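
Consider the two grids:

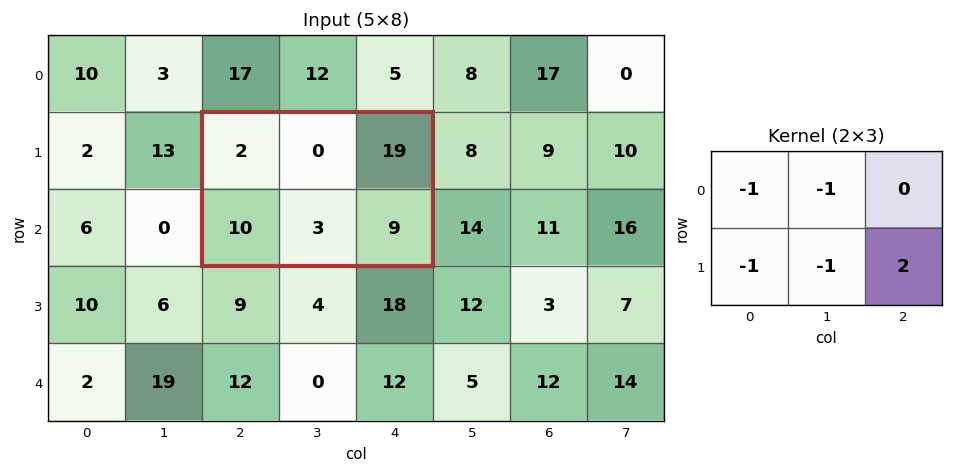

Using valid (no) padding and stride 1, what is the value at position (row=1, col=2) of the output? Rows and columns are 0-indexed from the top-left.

3

The receptive field on the input at this output position is [2 0 19 / 10 3 9]. Elementwise product with the kernel and sum: 2·-1 + 0·-1 + 10·-1 + 3·-1 + 9·2.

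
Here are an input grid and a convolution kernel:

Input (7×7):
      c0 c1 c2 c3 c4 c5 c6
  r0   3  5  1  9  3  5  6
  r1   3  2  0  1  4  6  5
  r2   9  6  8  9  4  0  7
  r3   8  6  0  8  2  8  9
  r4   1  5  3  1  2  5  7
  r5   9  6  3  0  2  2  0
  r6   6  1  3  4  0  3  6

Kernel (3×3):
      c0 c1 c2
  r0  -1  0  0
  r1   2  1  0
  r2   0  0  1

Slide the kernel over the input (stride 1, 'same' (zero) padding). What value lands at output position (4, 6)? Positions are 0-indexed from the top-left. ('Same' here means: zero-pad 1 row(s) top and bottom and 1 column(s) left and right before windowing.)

9

The receptive field on the zero-padded input at this output position is [8 9 0 / 5 7 0 / 2 0 0]. Elementwise product with the kernel and sum: 8·-1 + 5·2 + 7·1 + 0·1.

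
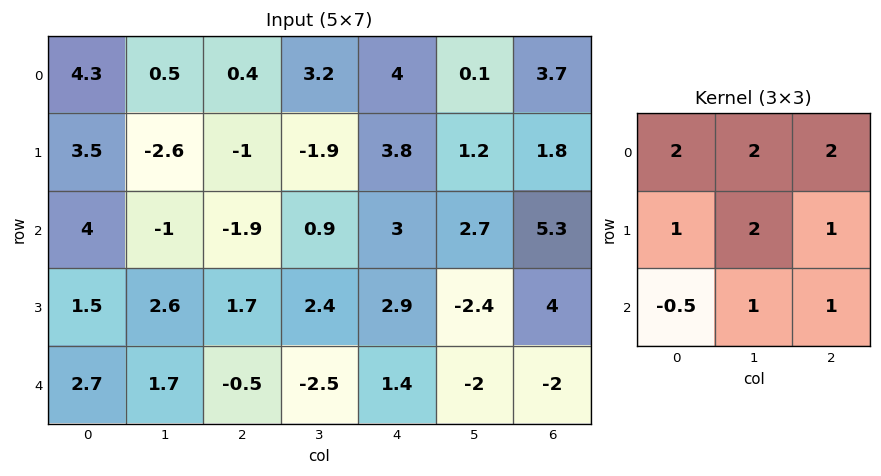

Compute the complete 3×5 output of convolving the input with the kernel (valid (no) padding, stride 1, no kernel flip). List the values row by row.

2.8 1.2 19.05 26.75 30.1
3.45 -12.1 9.15 15.1 27.45
10.45 0.55 12.55 19.65 19.4

Output[0,0]: The receptive field on the input at this output position is [4.3 0.5 0.4 / 3.5 -2.6 -1 / 4 -1 -1.9]. Elementwise product with the kernel and sum: 4.3·2 + 0.5·2 + 0.4·2 + 3.5·1 + -2.6·2 + -1·1 + 4·-0.5 + -1·1 + -1.9·1.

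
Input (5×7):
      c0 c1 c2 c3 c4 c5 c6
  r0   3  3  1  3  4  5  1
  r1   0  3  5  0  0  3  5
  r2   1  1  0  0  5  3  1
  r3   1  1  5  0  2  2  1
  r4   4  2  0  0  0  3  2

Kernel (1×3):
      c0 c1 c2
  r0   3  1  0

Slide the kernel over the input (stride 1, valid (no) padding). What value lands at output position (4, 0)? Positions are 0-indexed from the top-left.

The receptive field on the input at this output position is [4 2 0]. Elementwise product with the kernel and sum: 4·3 + 2·1.

14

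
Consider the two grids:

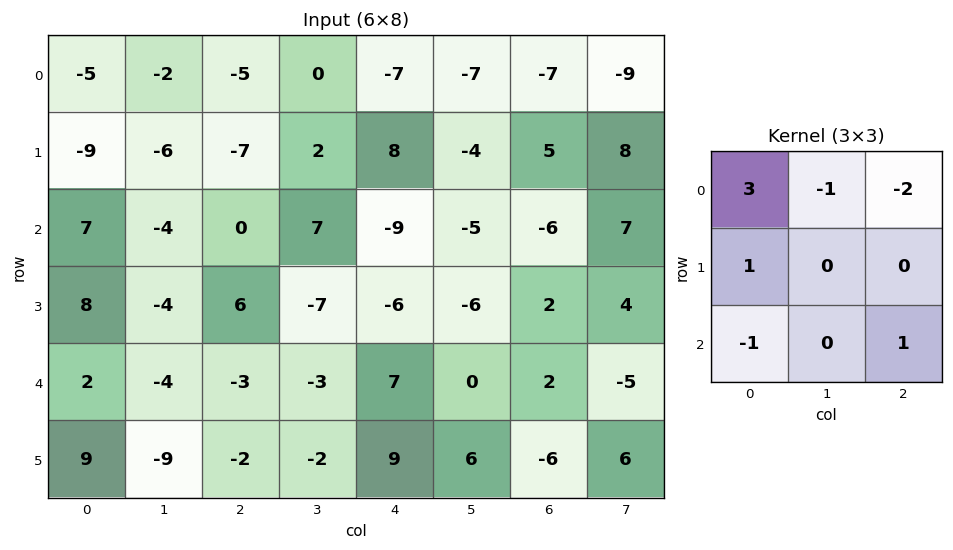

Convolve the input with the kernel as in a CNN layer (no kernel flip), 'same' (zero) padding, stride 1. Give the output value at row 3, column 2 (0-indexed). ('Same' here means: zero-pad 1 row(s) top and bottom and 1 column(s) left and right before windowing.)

The receptive field on the zero-padded input at this output position is [-4 0 7 / -4 6 -7 / -4 -3 -3]. Elementwise product with the kernel and sum: -4·3 + 0·-1 + 7·-2 + -4·1 + -4·-1 + -3·1.

-29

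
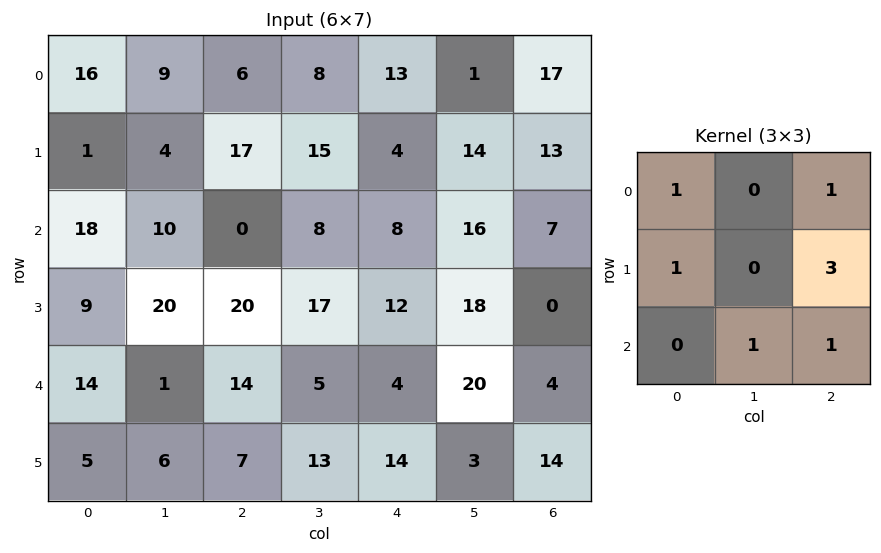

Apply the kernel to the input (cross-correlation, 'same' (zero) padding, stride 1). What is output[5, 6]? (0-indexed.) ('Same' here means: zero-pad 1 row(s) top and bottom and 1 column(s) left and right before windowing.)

The receptive field on the zero-padded input at this output position is [20 4 0 / 3 14 0 / 0 0 0]. Elementwise product with the kernel and sum: 20·1 + 0·1 + 3·1 + 0·3 + 0·1 + 0·1.

23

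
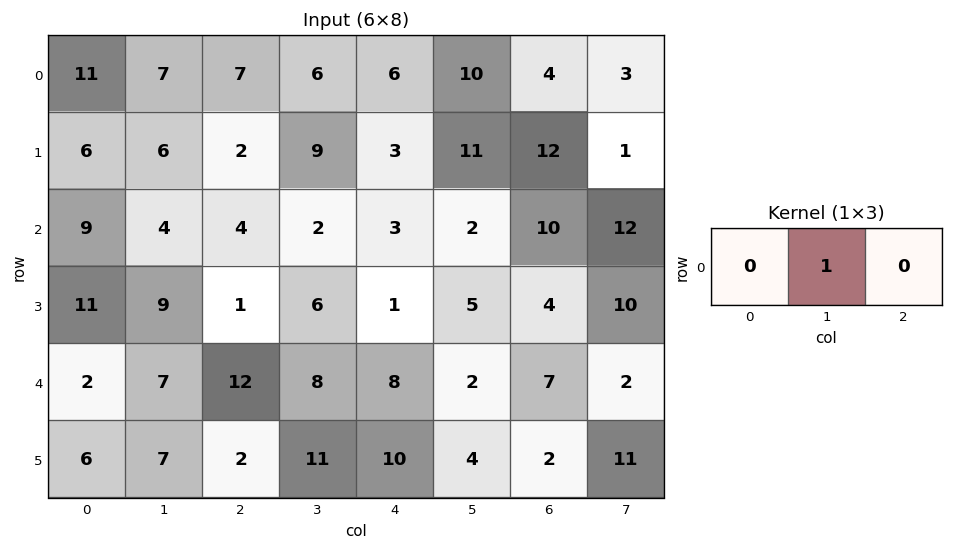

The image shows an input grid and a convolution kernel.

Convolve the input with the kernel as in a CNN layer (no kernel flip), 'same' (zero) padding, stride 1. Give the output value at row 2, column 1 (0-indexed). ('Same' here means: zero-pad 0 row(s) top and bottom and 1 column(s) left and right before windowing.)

4

The receptive field on the zero-padded input at this output position is [9 4 4]. Elementwise product with the kernel and sum: 4·1.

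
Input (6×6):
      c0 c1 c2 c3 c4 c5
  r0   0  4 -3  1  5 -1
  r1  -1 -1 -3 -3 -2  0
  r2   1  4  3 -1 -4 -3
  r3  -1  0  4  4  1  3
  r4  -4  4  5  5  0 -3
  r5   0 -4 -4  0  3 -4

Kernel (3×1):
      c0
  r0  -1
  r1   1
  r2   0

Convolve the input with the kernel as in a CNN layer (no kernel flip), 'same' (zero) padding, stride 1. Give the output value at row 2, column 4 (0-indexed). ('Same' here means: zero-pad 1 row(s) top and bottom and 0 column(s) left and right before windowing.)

The receptive field on the zero-padded input at this output position is [-2 / -4 / 1]. Elementwise product with the kernel and sum: -2·-1 + -4·1.

-2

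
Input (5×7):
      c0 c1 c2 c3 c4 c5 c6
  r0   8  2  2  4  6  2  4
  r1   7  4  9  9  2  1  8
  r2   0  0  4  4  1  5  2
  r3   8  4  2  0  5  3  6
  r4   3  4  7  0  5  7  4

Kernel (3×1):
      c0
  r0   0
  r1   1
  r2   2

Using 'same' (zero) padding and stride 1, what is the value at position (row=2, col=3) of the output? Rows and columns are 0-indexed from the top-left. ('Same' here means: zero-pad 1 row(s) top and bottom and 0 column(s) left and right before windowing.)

4

The receptive field on the zero-padded input at this output position is [9 / 4 / 0]. Elementwise product with the kernel and sum: 4·1 + 0·2.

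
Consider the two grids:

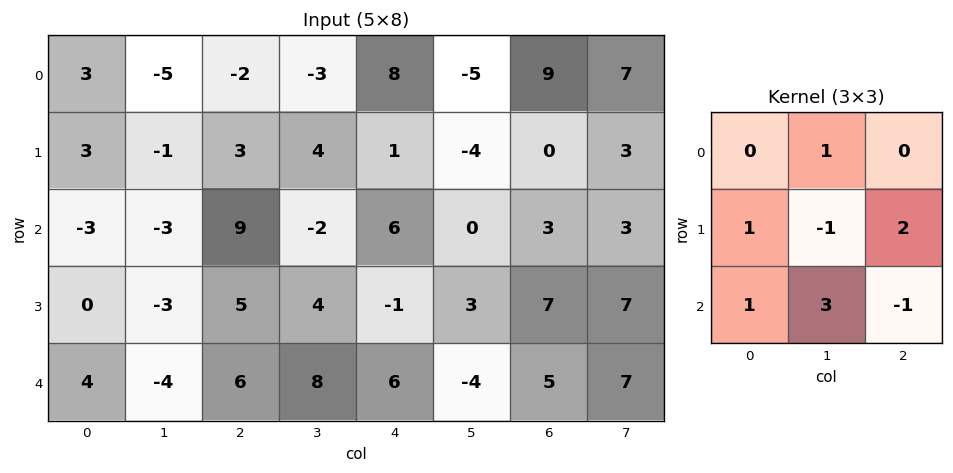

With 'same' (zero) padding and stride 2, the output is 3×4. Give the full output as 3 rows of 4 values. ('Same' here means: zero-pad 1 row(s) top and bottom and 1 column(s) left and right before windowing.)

Output[0,0]: The receptive field on the zero-padded input at this output position is [0 0 0 / 0 3 -5 / 0 3 -1]. Elementwise product with the kernel and sum: 0·1 + 0·1 + 3·-1 + -5·2 + 0·1 + 3·3 + -1·-1.

-3 -5 -10 -7
3 -5 -9 20
-12 11 -7 12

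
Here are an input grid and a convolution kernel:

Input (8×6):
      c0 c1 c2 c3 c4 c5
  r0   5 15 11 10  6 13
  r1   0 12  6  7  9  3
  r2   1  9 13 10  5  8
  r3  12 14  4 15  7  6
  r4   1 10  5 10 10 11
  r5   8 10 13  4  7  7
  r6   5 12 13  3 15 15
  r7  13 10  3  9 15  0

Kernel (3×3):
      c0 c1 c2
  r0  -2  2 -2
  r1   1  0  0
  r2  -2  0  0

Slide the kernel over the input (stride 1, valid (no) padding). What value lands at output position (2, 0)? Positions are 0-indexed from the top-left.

The receptive field on the input at this output position is [1 9 13 / 12 14 4 / 1 10 5]. Elementwise product with the kernel and sum: 1·-2 + 9·2 + 13·-2 + 12·1 + 1·-2.

0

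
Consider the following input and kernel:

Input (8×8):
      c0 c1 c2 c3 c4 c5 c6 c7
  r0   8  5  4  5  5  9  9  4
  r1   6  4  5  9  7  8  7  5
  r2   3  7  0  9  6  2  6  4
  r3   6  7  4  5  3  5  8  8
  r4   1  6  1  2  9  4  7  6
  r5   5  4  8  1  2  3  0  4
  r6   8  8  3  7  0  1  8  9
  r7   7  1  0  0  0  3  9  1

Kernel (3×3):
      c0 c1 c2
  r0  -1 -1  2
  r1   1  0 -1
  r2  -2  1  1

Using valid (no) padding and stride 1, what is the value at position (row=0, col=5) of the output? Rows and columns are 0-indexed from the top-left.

-1

The receptive field on the input at this output position is [9 9 4 / 8 7 5 / 2 6 4]. Elementwise product with the kernel and sum: 9·-1 + 9·-1 + 4·2 + 8·1 + 5·-1 + 2·-2 + 6·1 + 4·1.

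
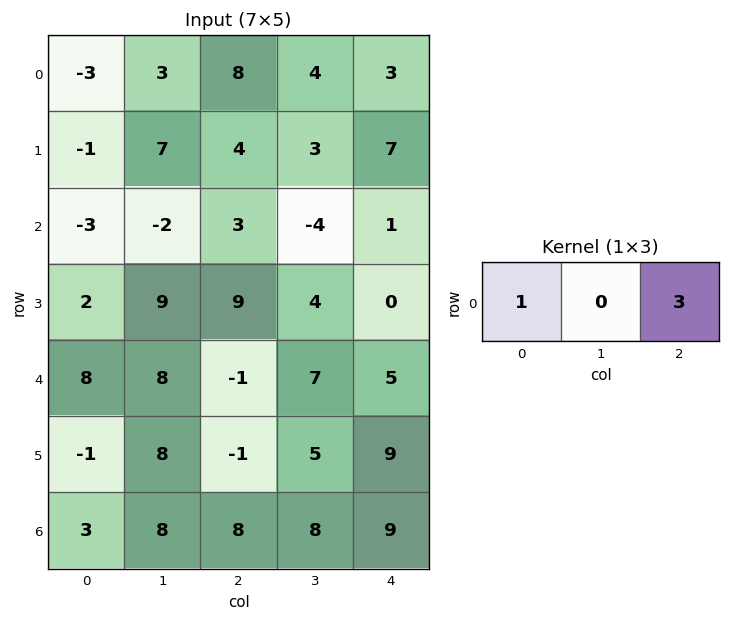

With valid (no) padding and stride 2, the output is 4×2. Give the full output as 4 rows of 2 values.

21 17
6 6
5 14
27 35

Output[0,0]: The receptive field on the input at this output position is [-3 3 8]. Elementwise product with the kernel and sum: -3·1 + 8·3.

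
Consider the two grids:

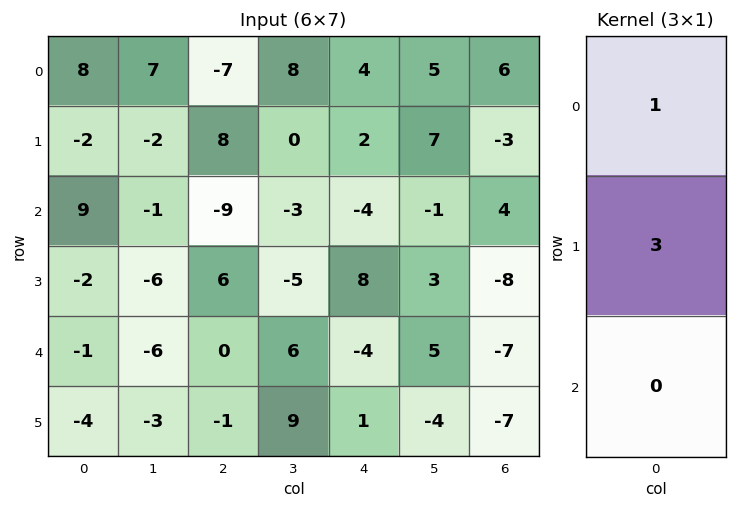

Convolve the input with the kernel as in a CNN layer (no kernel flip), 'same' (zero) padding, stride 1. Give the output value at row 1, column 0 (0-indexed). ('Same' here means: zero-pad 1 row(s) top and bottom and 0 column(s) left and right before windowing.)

2

The receptive field on the zero-padded input at this output position is [8 / -2 / 9]. Elementwise product with the kernel and sum: 8·1 + -2·3.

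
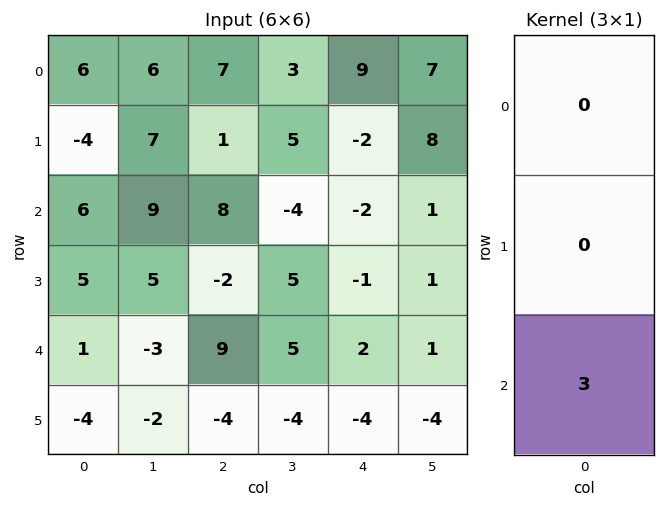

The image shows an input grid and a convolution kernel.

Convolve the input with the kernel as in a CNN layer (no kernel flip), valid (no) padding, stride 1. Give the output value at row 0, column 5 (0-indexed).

3

The receptive field on the input at this output position is [7 / 8 / 1]. Elementwise product with the kernel and sum: 1·3.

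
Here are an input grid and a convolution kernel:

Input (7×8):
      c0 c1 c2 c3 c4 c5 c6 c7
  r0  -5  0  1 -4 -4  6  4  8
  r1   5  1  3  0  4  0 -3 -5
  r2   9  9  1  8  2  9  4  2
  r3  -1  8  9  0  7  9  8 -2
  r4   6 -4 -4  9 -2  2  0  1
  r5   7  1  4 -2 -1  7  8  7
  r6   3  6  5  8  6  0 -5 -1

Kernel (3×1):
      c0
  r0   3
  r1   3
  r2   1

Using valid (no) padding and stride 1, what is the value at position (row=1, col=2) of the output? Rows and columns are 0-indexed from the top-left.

21

The receptive field on the input at this output position is [3 / 1 / 9]. Elementwise product with the kernel and sum: 3·3 + 1·3 + 9·1.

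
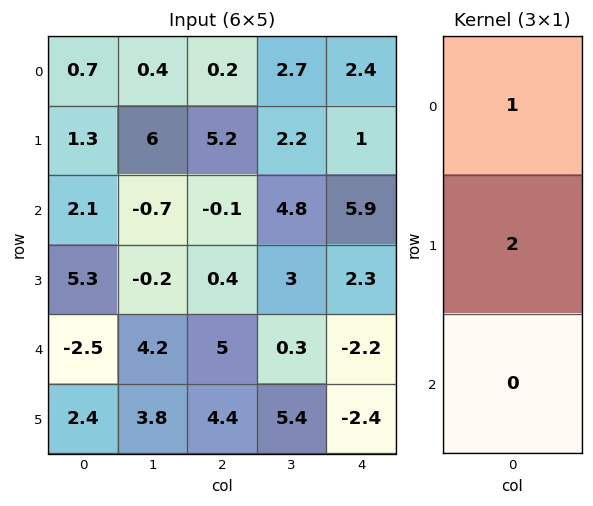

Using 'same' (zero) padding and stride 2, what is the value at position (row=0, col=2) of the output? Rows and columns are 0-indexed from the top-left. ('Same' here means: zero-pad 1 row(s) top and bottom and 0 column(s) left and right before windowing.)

4.8

The receptive field on the zero-padded input at this output position is [0 / 2.4 / 1]. Elementwise product with the kernel and sum: 0·1 + 2.4·2.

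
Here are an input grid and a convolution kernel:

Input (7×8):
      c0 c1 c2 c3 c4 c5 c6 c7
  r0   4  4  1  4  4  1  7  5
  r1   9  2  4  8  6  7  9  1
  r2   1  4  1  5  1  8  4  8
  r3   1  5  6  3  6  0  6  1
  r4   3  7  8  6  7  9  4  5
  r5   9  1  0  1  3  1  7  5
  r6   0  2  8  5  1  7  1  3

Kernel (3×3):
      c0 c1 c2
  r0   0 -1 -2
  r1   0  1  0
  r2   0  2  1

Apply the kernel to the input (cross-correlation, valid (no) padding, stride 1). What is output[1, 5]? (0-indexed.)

6

The receptive field on the input at this output position is [7 9 1 / 8 4 8 / 0 6 1]. Elementwise product with the kernel and sum: 9·-1 + 1·-2 + 4·1 + 6·2 + 1·1.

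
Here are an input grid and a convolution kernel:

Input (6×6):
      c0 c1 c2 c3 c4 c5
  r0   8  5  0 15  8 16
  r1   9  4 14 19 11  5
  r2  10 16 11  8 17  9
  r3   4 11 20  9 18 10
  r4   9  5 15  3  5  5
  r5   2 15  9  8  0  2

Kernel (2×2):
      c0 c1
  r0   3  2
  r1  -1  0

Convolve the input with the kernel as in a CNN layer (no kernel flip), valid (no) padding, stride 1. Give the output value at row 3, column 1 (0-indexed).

68

The receptive field on the input at this output position is [11 20 / 5 15]. Elementwise product with the kernel and sum: 11·3 + 20·2 + 5·-1.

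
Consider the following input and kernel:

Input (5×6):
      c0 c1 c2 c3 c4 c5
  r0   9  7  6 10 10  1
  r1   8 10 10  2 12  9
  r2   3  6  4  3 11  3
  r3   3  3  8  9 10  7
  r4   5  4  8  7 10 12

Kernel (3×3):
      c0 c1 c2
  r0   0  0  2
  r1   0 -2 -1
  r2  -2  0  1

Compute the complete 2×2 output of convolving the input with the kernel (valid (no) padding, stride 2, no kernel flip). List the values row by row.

-20 7
-8 -12

Output[0,0]: The receptive field on the input at this output position is [9 7 6 / 8 10 10 / 3 6 4]. Elementwise product with the kernel and sum: 6·2 + 10·-2 + 10·-1 + 3·-2 + 4·1.
Output[0,1]: The receptive field on the input at this output position is [6 10 10 / 10 2 12 / 4 3 11]. Elementwise product with the kernel and sum: 10·2 + 2·-2 + 12·-1 + 4·-2 + 11·1.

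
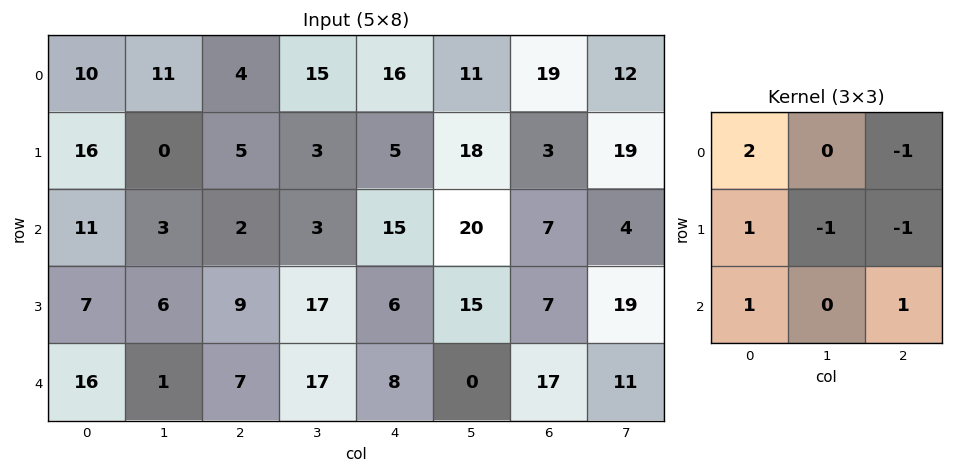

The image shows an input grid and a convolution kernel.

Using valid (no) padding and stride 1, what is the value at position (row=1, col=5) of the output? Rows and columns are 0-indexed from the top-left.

The receptive field on the input at this output position is [18 3 19 / 20 7 4 / 15 7 19]. Elementwise product with the kernel and sum: 18·2 + 19·-1 + 20·1 + 7·-1 + 4·-1 + 15·1 + 19·1.

60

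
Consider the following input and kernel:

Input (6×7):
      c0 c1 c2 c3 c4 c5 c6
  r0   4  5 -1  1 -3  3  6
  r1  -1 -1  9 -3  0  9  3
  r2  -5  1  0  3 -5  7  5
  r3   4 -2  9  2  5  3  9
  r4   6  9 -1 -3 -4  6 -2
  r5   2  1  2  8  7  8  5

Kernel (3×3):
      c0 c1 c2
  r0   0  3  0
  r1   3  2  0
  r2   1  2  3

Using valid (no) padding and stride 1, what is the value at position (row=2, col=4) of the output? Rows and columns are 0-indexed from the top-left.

The receptive field on the input at this output position is [-5 7 5 / 5 3 9 / -4 6 -2]. Elementwise product with the kernel and sum: 7·3 + 5·3 + 3·2 + -4·1 + 6·2 + -2·3.

44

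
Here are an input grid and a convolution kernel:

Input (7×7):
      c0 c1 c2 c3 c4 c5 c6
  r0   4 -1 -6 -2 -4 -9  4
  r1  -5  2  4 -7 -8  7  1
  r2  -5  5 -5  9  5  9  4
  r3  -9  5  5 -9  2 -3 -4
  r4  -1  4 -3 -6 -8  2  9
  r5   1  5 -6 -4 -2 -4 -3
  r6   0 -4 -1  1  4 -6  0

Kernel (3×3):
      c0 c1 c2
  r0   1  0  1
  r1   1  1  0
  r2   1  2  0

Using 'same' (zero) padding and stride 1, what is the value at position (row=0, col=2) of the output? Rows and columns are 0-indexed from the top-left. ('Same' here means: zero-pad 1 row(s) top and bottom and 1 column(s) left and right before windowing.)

The receptive field on the zero-padded input at this output position is [0 0 0 / -1 -6 -2 / 2 4 -7]. Elementwise product with the kernel and sum: 0·1 + 0·1 + -1·1 + -6·1 + 2·1 + 4·2.

3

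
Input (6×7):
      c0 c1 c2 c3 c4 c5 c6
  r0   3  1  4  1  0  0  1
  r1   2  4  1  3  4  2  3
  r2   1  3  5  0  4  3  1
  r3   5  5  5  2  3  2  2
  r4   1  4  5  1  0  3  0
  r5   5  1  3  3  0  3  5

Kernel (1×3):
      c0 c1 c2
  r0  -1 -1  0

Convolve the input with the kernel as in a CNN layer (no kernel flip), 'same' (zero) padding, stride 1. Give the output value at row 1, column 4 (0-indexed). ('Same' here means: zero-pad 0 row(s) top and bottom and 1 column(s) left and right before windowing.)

The receptive field on the zero-padded input at this output position is [3 4 2]. Elementwise product with the kernel and sum: 3·-1 + 4·-1.

-7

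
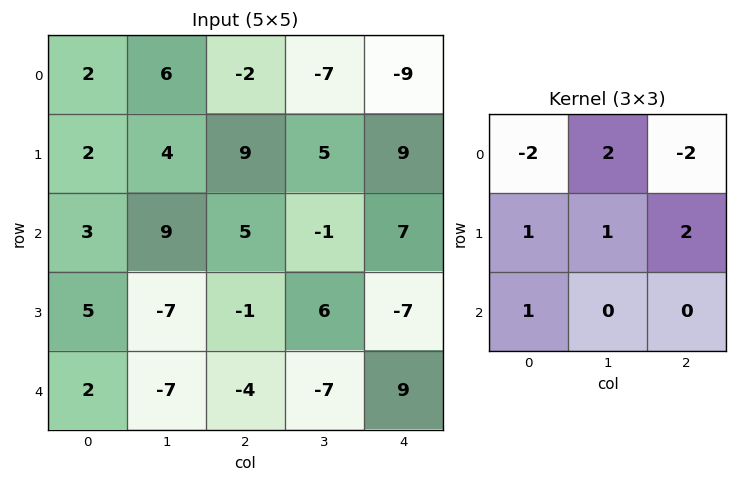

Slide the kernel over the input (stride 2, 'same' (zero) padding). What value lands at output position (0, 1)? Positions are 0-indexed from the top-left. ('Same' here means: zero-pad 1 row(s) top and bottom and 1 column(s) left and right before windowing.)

The receptive field on the zero-padded input at this output position is [0 0 0 / 6 -2 -7 / 4 9 5]. Elementwise product with the kernel and sum: 0·-2 + 0·2 + 0·-2 + 6·1 + -2·1 + -7·2 + 4·1.

-6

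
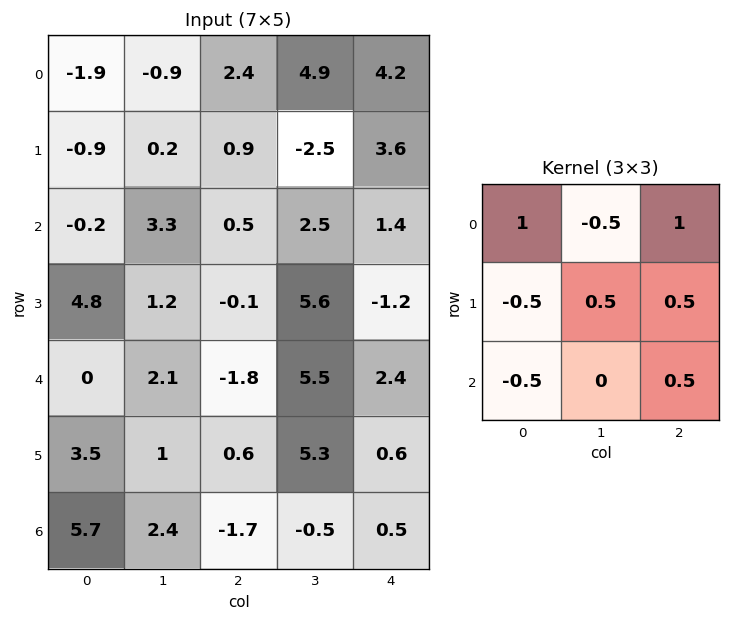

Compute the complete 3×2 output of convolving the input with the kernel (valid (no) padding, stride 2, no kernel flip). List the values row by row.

Output[0,0]: The receptive field on the input at this output position is [-1.9 -0.9 2.4 / -0.9 0.2 0.9 / -0.2 3.3 0.5]. Elementwise product with the kernel and sum: -1.9·1 + -0.9·-0.5 + 2.4·1 + -0.9·-0.5 + 0.2·0.5 + 0.9·0.5 + -0.2·-0.5 + 0.5·0.5.
Output[0,1]: The receptive field on the input at this output position is [2.4 4.9 4.2 / 0.9 -2.5 3.6 / 0.5 2.5 1.4]. Elementwise product with the kernel and sum: 2.4·1 + 4.9·-0.5 + 4.2·1 + 0.9·-0.5 + -2.5·0.5 + 3.6·0.5 + 0.5·-0.5 + 1.4·0.5.

2.3 4.7
-4.1 5
-7.5 1.6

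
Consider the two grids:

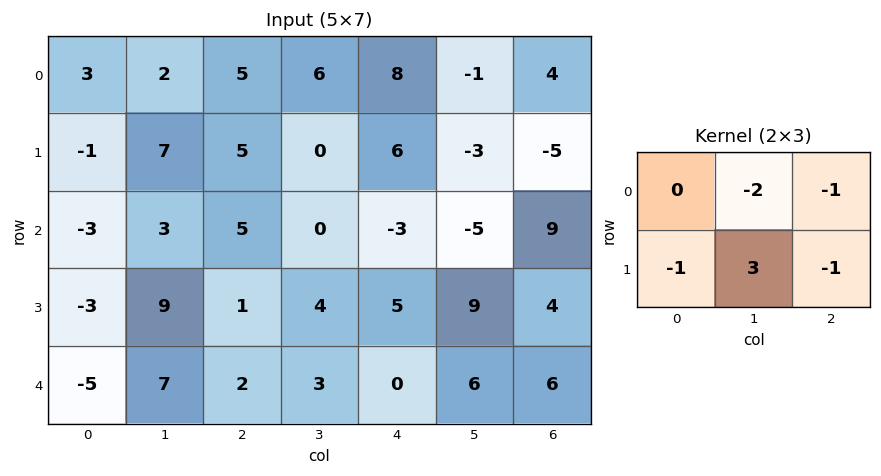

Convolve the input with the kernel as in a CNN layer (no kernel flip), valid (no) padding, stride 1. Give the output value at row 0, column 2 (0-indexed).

-31

The receptive field on the input at this output position is [5 6 8 / 5 0 6]. Elementwise product with the kernel and sum: 6·-2 + 8·-1 + 5·-1 + 0·3 + 6·-1.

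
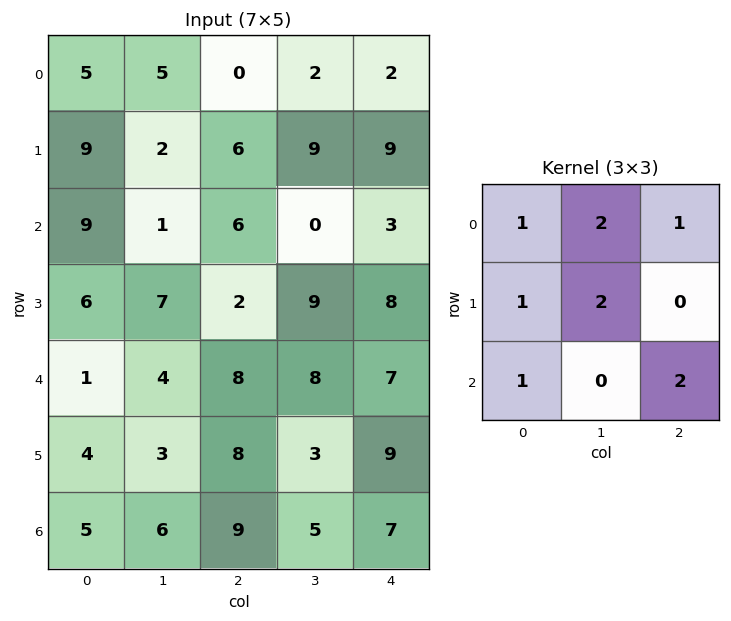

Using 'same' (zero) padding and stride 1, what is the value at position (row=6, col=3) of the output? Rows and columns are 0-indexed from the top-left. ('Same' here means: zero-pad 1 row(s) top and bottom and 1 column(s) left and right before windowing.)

42

The receptive field on the zero-padded input at this output position is [8 3 9 / 9 5 7 / 0 0 0]. Elementwise product with the kernel and sum: 8·1 + 3·2 + 9·1 + 9·1 + 5·2 + 0·1 + 0·2.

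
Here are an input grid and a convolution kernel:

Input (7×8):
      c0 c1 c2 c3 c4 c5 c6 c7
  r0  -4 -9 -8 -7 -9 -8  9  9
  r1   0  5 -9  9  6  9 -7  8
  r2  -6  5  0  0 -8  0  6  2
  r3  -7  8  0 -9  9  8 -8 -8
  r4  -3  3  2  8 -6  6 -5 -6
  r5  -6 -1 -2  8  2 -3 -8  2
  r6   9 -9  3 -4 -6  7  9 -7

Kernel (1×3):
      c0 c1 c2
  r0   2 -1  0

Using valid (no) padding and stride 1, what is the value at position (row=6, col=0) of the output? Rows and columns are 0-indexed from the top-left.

The receptive field on the input at this output position is [9 -9 3]. Elementwise product with the kernel and sum: 9·2 + -9·-1.

27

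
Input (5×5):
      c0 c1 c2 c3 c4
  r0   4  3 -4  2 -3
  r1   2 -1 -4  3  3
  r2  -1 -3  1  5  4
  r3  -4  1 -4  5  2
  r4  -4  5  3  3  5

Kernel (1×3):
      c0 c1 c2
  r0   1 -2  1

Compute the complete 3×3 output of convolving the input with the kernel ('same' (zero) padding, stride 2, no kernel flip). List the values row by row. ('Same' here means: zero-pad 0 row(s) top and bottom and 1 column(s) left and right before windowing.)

Output[0,0]: The receptive field on the zero-padded input at this output position is [0 4 3]. Elementwise product with the kernel and sum: 0·1 + 4·-2 + 3·1.
Output[0,1]: The receptive field on the zero-padded input at this output position is [3 -4 2]. Elementwise product with the kernel and sum: 3·1 + -4·-2 + 2·1.

-5 13 8
-1 0 -3
13 2 -7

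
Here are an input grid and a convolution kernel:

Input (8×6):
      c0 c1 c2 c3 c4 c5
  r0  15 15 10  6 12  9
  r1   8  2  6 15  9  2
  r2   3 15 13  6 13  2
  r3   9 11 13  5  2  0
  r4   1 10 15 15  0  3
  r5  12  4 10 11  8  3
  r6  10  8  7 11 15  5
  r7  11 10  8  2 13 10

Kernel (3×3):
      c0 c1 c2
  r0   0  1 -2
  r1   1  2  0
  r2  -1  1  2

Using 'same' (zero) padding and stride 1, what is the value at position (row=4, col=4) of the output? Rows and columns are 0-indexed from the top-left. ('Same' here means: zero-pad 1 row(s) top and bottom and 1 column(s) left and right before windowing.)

The receptive field on the zero-padded input at this output position is [5 2 0 / 15 0 3 / 11 8 3]. Elementwise product with the kernel and sum: 2·1 + 0·-2 + 15·1 + 0·2 + 11·-1 + 8·1 + 3·2.

20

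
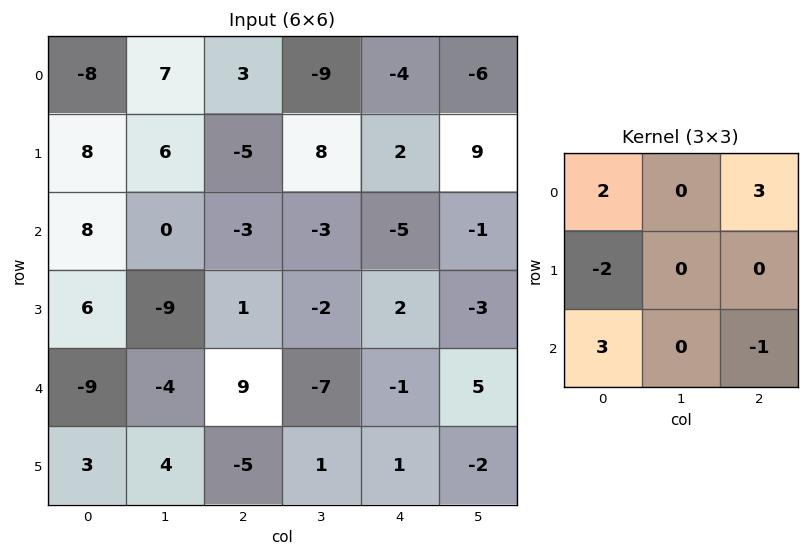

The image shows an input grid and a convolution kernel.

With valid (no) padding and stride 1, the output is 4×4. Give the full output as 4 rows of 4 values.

4 -22 0 -60
2 11 3 46
-41 4 5 -31
47 -5 -26 6

Output[0,0]: The receptive field on the input at this output position is [-8 7 3 / 8 6 -5 / 8 0 -3]. Elementwise product with the kernel and sum: -8·2 + 3·3 + 8·-2 + 8·3 + -3·-1.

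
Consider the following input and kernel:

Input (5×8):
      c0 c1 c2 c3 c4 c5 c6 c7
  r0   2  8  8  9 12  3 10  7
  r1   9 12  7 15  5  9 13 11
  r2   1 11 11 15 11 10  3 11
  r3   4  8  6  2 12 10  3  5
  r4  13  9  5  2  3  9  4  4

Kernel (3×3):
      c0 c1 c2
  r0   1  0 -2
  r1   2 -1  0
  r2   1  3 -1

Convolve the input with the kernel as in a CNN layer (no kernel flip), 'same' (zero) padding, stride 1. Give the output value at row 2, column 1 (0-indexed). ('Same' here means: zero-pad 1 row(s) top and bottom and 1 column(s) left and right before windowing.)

The receptive field on the zero-padded input at this output position is [9 12 7 / 1 11 11 / 4 8 6]. Elementwise product with the kernel and sum: 9·1 + 7·-2 + 1·2 + 11·-1 + 4·1 + 8·3 + 6·-1.

8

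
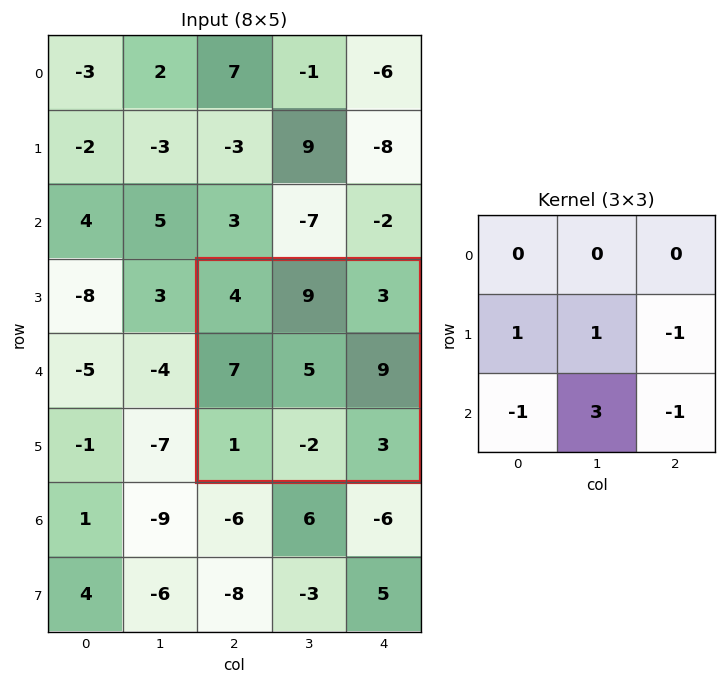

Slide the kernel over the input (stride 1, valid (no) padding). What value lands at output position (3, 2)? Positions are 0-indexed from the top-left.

The receptive field on the input at this output position is [4 9 3 / 7 5 9 / 1 -2 3]. Elementwise product with the kernel and sum: 7·1 + 5·1 + 9·-1 + 1·-1 + -2·3 + 3·-1.

-7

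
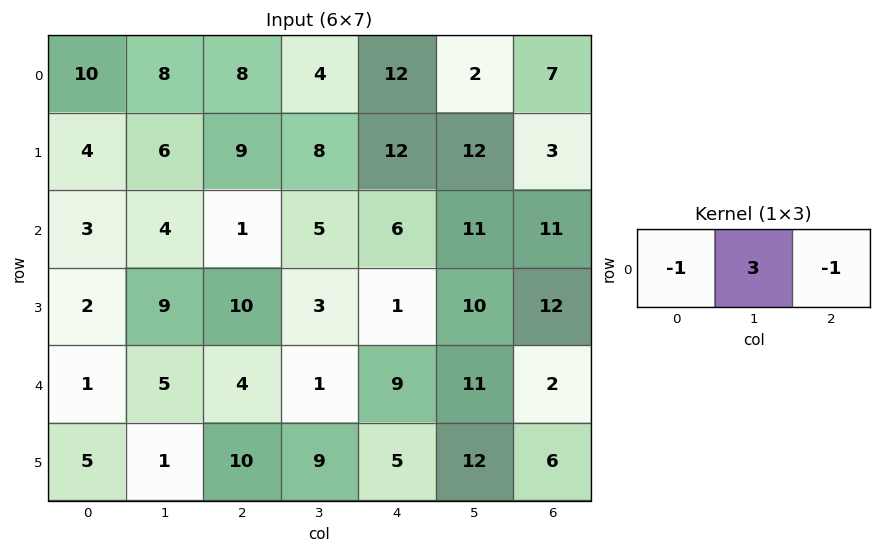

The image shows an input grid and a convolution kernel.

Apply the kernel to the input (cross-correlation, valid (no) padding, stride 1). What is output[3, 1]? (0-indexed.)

18

The receptive field on the input at this output position is [9 10 3]. Elementwise product with the kernel and sum: 9·-1 + 10·3 + 3·-1.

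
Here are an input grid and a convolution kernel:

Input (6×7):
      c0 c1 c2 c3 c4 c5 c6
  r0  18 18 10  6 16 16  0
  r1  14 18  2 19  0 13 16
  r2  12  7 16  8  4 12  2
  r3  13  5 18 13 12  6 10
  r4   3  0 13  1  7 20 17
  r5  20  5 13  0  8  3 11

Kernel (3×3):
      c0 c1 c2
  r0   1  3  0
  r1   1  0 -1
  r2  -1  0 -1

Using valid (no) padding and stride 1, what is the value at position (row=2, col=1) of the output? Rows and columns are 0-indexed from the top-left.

46

The receptive field on the input at this output position is [7 16 8 / 5 18 13 / 0 13 1]. Elementwise product with the kernel and sum: 7·1 + 16·3 + 5·1 + 13·-1 + 0·-1 + 1·-1.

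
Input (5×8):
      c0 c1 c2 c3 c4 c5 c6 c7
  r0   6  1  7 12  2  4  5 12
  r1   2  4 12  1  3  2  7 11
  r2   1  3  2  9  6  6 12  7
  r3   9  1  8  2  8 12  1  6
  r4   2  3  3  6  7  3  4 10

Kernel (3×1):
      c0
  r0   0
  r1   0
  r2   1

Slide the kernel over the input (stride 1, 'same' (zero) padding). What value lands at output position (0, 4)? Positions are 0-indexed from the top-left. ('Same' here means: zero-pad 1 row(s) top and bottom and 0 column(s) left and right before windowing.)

The receptive field on the zero-padded input at this output position is [0 / 2 / 3]. Elementwise product with the kernel and sum: 3·1.

3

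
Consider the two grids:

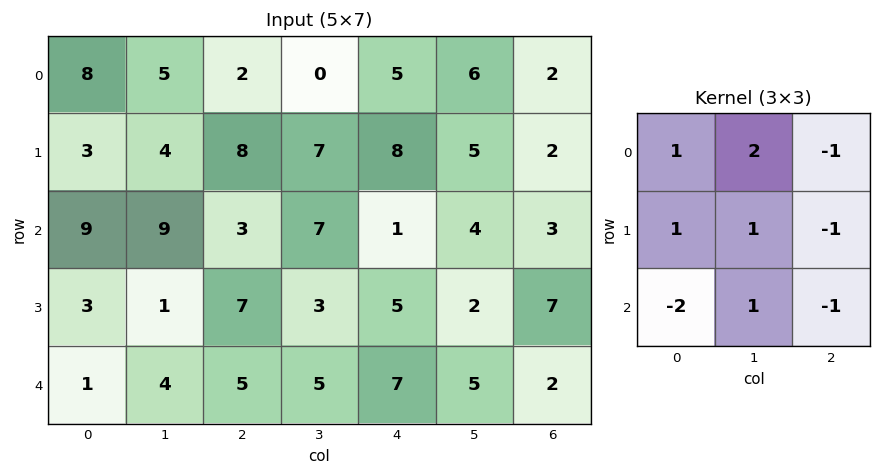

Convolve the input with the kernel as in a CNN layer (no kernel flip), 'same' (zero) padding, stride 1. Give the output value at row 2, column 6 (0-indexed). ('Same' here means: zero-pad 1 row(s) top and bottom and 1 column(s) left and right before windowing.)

19

The receptive field on the zero-padded input at this output position is [5 2 0 / 4 3 0 / 2 7 0]. Elementwise product with the kernel and sum: 5·1 + 2·2 + 0·-1 + 4·1 + 3·1 + 0·-1 + 2·-2 + 7·1 + 0·-1.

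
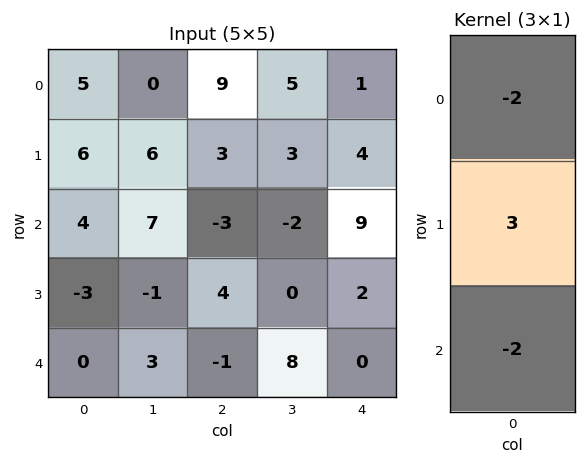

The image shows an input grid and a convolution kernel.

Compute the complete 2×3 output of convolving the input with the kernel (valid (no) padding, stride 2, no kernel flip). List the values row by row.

Output[0,0]: The receptive field on the input at this output position is [5 / 6 / 4]. Elementwise product with the kernel and sum: 5·-2 + 6·3 + 4·-2.

0 -3 -8
-17 20 -12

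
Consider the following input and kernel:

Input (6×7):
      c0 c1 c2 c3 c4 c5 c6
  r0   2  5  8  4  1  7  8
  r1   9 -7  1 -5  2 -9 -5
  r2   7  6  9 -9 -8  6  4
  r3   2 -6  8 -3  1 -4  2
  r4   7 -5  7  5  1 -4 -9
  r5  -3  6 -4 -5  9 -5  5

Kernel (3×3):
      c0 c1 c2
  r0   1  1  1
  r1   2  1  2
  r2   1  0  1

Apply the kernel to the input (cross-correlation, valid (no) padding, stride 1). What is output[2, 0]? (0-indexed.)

50

The receptive field on the input at this output position is [7 6 9 / 2 -6 8 / 7 -5 7]. Elementwise product with the kernel and sum: 7·1 + 6·1 + 9·1 + 2·2 + -6·1 + 8·2 + 7·1 + 7·1.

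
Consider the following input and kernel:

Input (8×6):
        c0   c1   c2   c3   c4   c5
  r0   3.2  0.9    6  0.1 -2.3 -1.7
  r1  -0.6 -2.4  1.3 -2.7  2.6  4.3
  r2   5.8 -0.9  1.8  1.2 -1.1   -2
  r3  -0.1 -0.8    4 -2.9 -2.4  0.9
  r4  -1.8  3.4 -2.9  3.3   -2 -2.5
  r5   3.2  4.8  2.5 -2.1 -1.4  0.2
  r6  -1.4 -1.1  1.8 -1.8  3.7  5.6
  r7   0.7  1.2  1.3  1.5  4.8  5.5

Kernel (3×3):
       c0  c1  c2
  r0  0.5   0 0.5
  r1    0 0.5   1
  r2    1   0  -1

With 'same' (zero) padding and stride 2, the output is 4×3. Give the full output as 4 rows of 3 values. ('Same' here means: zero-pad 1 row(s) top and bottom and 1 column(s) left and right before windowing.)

4.9 3.4 -9.85
1.6 1.65 -5.55
-2.7 6.9 -6.8
-0.6 0.15 2.5

Output[0,0]: The receptive field on the zero-padded input at this output position is [0 0 0 / 0 3.2 0.9 / 0 -0.6 -2.4]. Elementwise product with the kernel and sum: 0·0.5 + 0·0.5 + 3.2·0.5 + 0.9·1 + 0·1 + -2.4·-1.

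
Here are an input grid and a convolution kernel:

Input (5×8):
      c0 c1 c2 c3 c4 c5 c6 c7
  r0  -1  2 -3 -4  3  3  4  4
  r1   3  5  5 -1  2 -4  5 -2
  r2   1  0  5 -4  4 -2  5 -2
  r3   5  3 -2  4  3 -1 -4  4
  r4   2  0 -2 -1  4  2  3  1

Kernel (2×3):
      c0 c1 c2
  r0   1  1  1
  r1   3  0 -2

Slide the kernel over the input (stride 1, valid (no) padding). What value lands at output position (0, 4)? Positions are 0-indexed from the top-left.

The receptive field on the input at this output position is [3 3 4 / 2 -4 5]. Elementwise product with the kernel and sum: 3·1 + 3·1 + 4·1 + 2·3 + 5·-2.

6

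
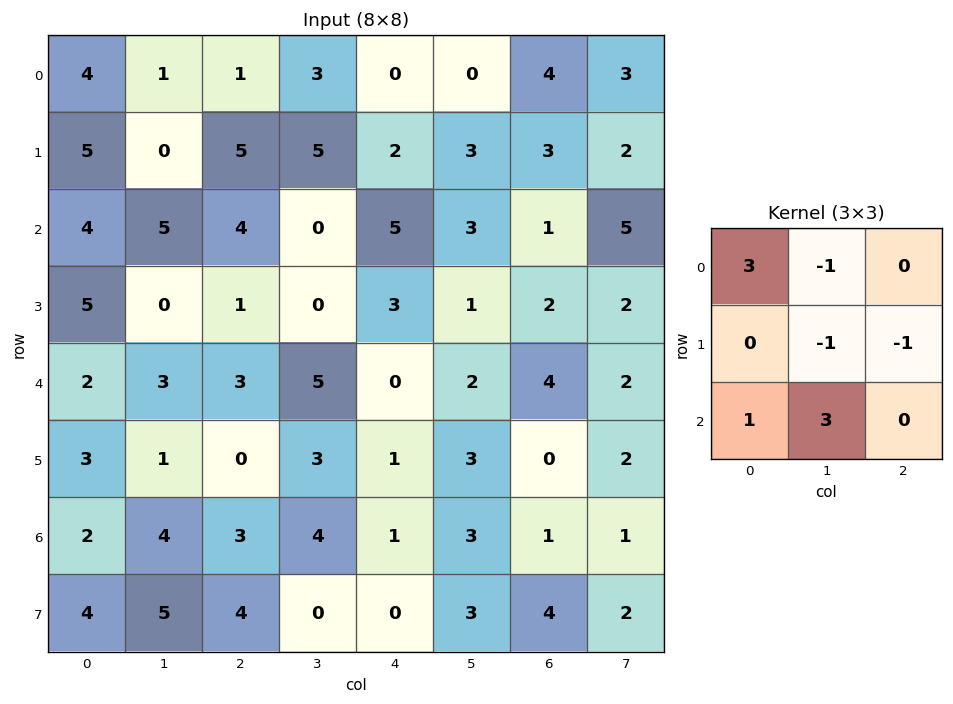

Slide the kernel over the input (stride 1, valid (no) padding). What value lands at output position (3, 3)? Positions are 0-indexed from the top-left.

The receptive field on the input at this output position is [0 3 1 / 5 0 2 / 3 1 3]. Elementwise product with the kernel and sum: 0·3 + 3·-1 + 0·-1 + 2·-1 + 3·1 + 1·3.

1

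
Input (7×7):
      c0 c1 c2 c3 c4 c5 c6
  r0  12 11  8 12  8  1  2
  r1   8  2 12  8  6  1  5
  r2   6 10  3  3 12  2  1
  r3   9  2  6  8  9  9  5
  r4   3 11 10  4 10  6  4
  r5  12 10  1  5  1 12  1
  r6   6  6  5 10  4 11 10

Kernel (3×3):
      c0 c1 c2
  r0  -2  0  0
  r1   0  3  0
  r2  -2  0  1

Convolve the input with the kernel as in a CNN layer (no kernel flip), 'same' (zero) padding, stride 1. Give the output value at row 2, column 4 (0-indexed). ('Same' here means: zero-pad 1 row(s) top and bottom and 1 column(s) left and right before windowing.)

The receptive field on the zero-padded input at this output position is [8 6 1 / 3 12 2 / 8 9 9]. Elementwise product with the kernel and sum: 8·-2 + 12·3 + 8·-2 + 9·1.

13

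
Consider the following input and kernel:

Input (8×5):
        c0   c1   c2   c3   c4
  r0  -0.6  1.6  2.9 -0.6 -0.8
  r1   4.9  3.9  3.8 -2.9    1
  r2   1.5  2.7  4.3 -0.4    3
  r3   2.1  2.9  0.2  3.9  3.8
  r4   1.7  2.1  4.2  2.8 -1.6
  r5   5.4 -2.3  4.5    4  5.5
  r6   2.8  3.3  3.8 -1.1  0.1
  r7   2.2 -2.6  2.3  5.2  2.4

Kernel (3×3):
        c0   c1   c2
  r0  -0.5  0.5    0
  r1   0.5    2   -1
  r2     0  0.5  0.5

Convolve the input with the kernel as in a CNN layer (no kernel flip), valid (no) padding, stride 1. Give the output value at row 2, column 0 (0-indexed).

The receptive field on the input at this output position is [1.5 2.7 4.3 / 2.1 2.9 0.2 / 1.7 2.1 4.2]. Elementwise product with the kernel and sum: 1.5·-0.5 + 2.7·0.5 + 2.1·0.5 + 2.9·2 + 0.2·-1 + 2.1·0.5 + 4.2·0.5.

10.4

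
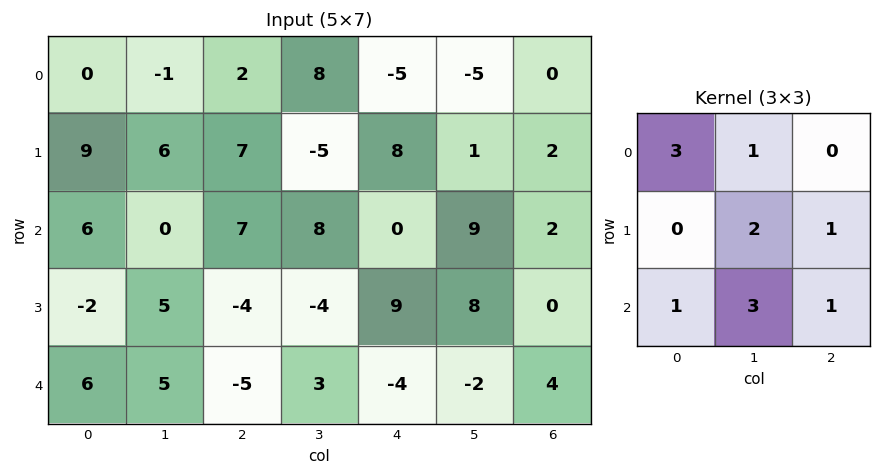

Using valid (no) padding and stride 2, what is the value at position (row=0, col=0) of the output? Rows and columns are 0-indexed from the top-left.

31

The receptive field on the input at this output position is [0 -1 2 / 9 6 7 / 6 0 7]. Elementwise product with the kernel and sum: 0·3 + -1·1 + 6·2 + 7·1 + 6·1 + 0·3 + 7·1.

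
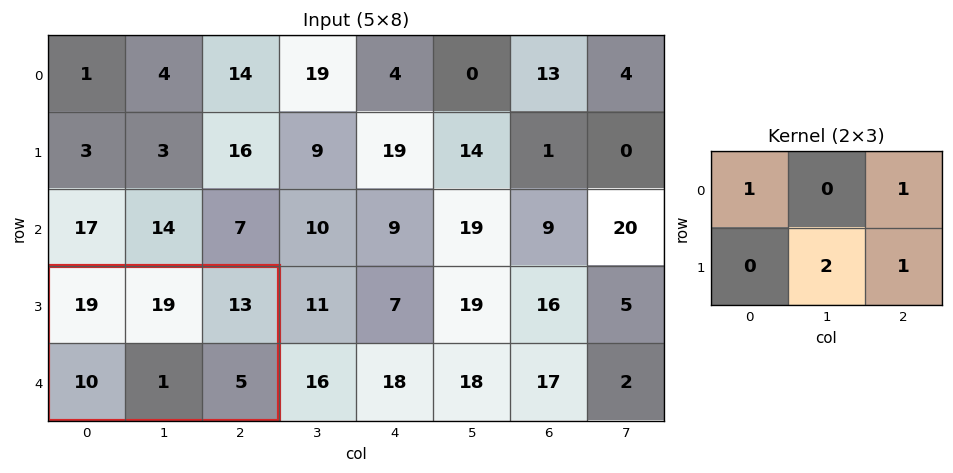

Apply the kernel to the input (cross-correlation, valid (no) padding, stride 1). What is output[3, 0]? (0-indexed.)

39

The receptive field on the input at this output position is [19 19 13 / 10 1 5]. Elementwise product with the kernel and sum: 19·1 + 13·1 + 1·2 + 5·1.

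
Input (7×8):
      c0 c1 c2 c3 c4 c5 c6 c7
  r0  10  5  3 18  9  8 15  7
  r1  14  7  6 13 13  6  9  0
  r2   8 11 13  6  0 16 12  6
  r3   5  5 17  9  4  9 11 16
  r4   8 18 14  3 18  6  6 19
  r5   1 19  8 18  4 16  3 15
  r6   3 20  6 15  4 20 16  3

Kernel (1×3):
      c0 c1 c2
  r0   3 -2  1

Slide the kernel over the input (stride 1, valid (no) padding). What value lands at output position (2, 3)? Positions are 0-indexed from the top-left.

34

The receptive field on the input at this output position is [6 0 16]. Elementwise product with the kernel and sum: 6·3 + 0·-2 + 16·1.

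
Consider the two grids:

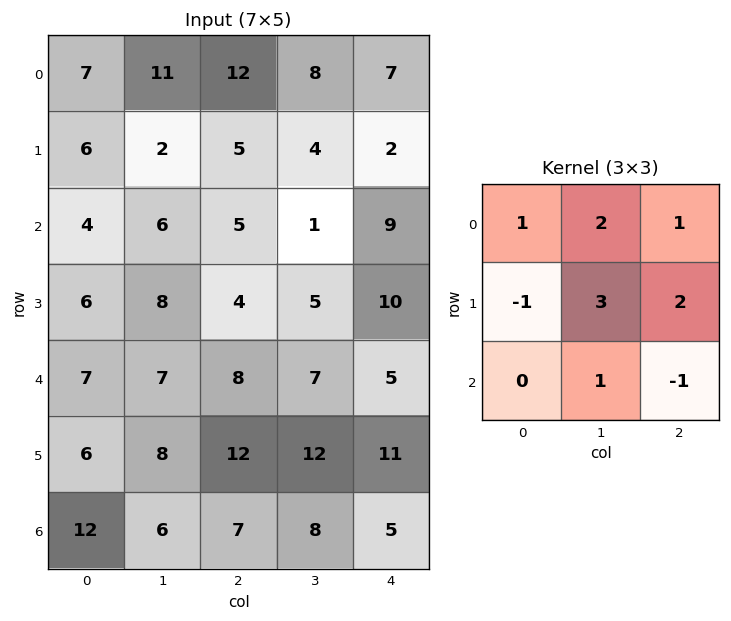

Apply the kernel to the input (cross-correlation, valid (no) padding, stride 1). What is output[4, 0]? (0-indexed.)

The receptive field on the input at this output position is [7 7 8 / 6 8 12 / 12 6 7]. Elementwise product with the kernel and sum: 7·1 + 7·2 + 8·1 + 6·-1 + 8·3 + 12·2 + 6·1 + 7·-1.

70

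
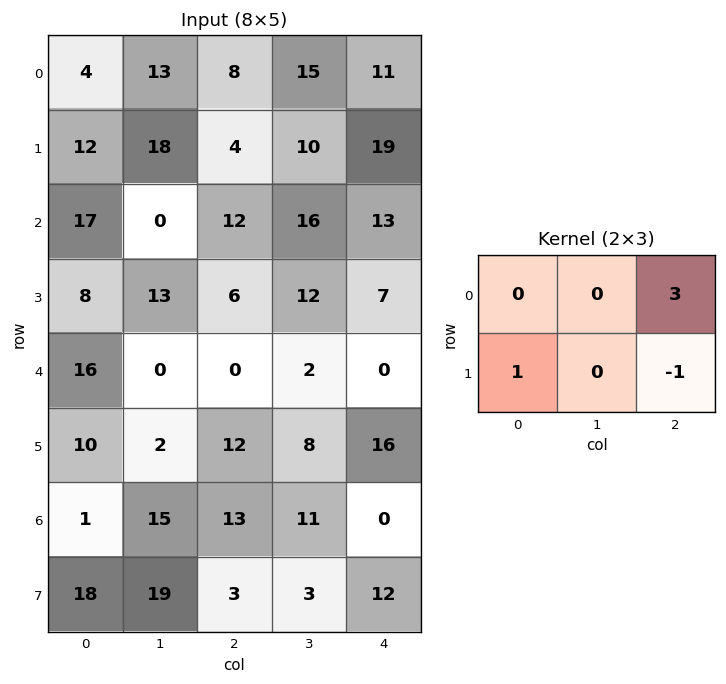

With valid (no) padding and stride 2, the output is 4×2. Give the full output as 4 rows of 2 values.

Output[0,0]: The receptive field on the input at this output position is [4 13 8 / 12 18 4]. Elementwise product with the kernel and sum: 8·3 + 12·1 + 4·-1.
Output[0,1]: The receptive field on the input at this output position is [8 15 11 / 4 10 19]. Elementwise product with the kernel and sum: 11·3 + 4·1 + 19·-1.

32 18
38 38
-2 -4
54 -9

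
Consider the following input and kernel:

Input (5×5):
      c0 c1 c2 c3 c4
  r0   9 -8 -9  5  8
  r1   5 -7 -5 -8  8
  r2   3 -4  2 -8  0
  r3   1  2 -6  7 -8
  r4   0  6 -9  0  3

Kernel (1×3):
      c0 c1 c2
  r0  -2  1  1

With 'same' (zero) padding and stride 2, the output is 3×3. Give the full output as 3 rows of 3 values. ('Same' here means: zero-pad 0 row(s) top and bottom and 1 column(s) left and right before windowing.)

1 12 -2
-1 2 16
6 -21 3

Output[0,0]: The receptive field on the zero-padded input at this output position is [0 9 -8]. Elementwise product with the kernel and sum: 0·-2 + 9·1 + -8·1.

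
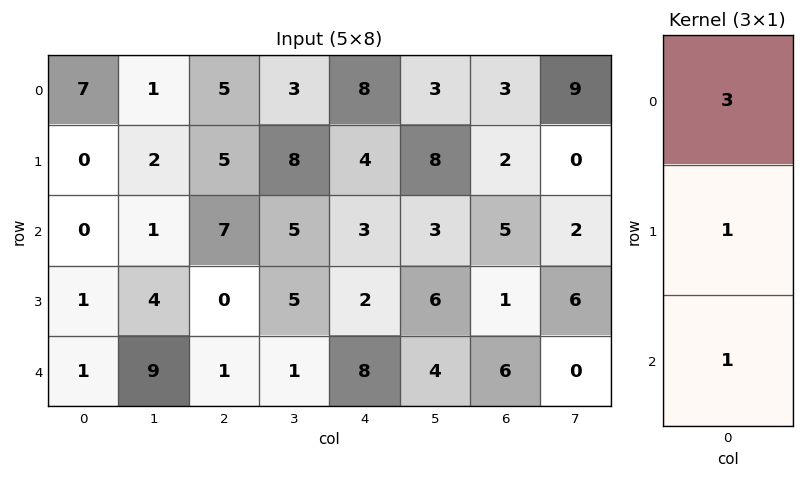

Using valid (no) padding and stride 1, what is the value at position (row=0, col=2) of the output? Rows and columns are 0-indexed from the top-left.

The receptive field on the input at this output position is [5 / 5 / 7]. Elementwise product with the kernel and sum: 5·3 + 5·1 + 7·1.

27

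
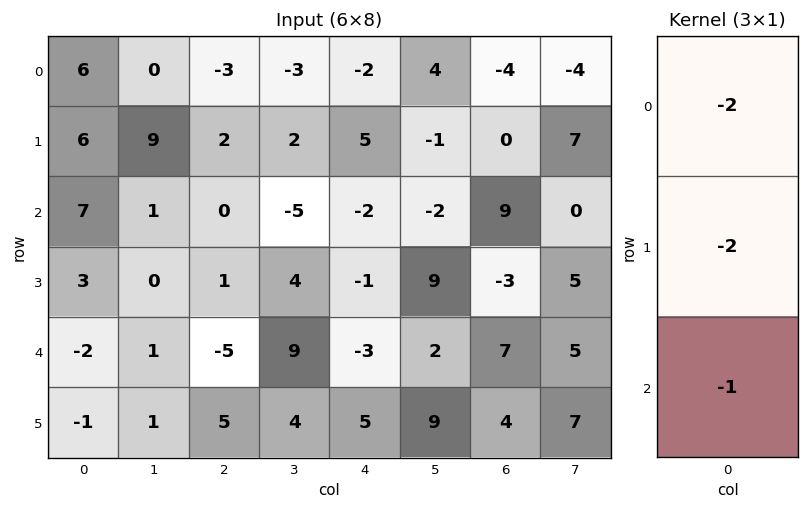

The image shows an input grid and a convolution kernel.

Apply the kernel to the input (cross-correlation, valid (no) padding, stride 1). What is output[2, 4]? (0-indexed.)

9

The receptive field on the input at this output position is [-2 / -1 / -3]. Elementwise product with the kernel and sum: -2·-2 + -1·-2 + -3·-1.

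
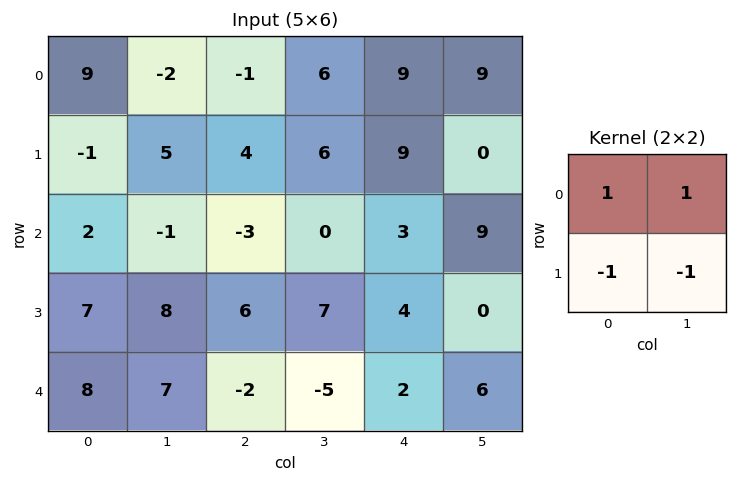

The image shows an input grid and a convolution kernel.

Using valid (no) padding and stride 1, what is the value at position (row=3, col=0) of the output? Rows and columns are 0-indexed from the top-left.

0

The receptive field on the input at this output position is [7 8 / 8 7]. Elementwise product with the kernel and sum: 7·1 + 8·1 + 8·-1 + 7·-1.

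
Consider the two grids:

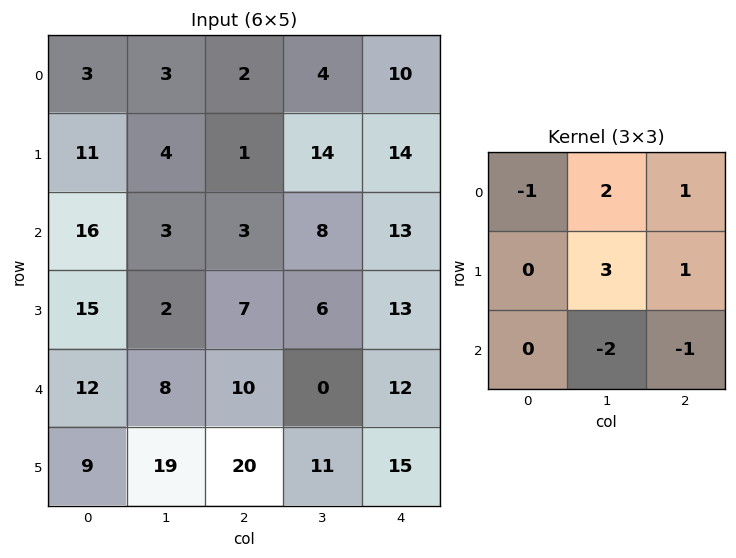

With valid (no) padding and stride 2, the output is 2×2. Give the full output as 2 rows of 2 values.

9 43
-20 45

Output[0,0]: The receptive field on the input at this output position is [3 3 2 / 11 4 1 / 16 3 3]. Elementwise product with the kernel and sum: 3·-1 + 3·2 + 2·1 + 4·3 + 1·1 + 3·-2 + 3·-1.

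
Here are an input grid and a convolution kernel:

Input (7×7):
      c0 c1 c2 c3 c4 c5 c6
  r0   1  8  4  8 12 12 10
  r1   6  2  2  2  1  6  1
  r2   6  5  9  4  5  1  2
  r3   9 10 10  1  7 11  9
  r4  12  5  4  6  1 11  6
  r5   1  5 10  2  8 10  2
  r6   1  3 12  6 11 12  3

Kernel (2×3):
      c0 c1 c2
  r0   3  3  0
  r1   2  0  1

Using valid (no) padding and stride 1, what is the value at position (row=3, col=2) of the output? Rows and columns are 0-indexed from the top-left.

42

The receptive field on the input at this output position is [10 1 7 / 4 6 1]. Elementwise product with the kernel and sum: 10·3 + 1·3 + 4·2 + 1·1.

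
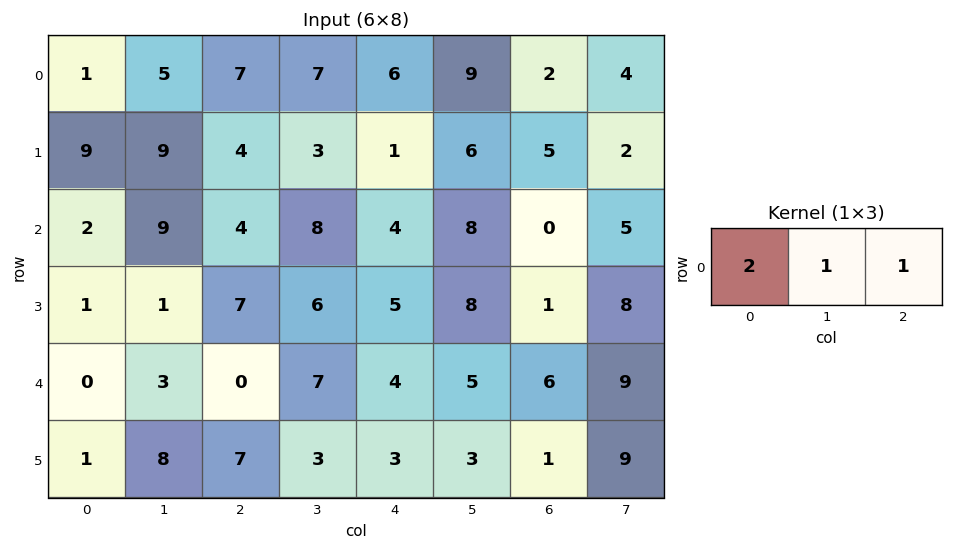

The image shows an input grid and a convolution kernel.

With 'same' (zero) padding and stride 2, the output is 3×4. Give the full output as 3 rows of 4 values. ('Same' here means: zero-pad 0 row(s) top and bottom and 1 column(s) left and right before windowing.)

6 24 29 24
11 30 28 21
3 13 23 25

Output[0,0]: The receptive field on the zero-padded input at this output position is [0 1 5]. Elementwise product with the kernel and sum: 0·2 + 1·1 + 5·1.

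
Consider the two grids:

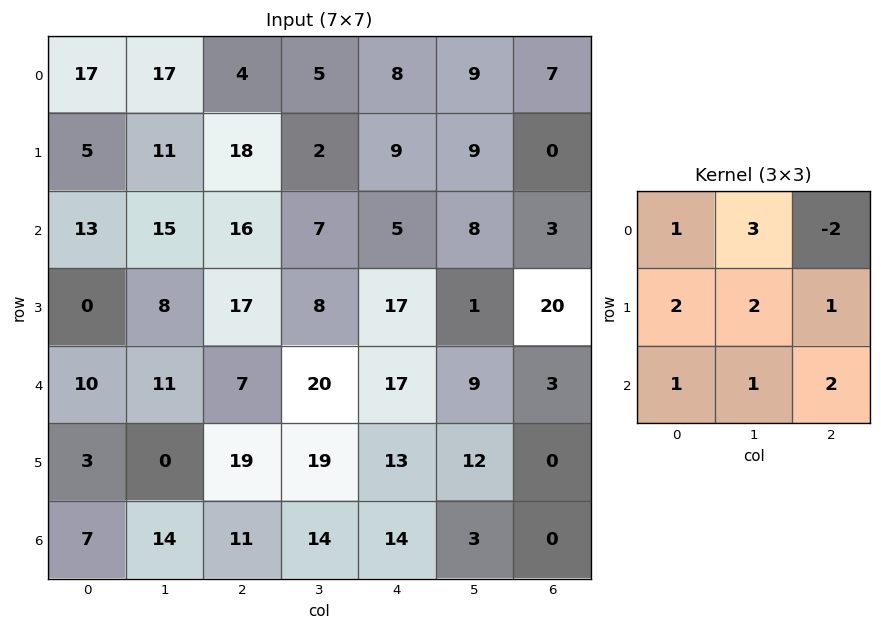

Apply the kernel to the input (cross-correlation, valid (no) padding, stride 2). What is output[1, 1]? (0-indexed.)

155

The receptive field on the input at this output position is [16 7 5 / 17 8 17 / 7 20 17]. Elementwise product with the kernel and sum: 16·1 + 7·3 + 5·-2 + 17·2 + 8·2 + 17·1 + 7·1 + 20·1 + 17·2.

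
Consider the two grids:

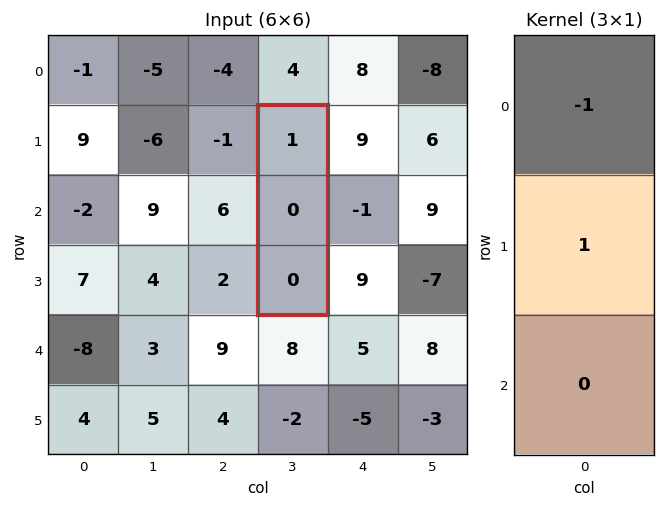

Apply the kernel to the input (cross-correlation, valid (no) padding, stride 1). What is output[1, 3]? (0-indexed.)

-1

The receptive field on the input at this output position is [1 / 0 / 0]. Elementwise product with the kernel and sum: 1·-1 + 0·1.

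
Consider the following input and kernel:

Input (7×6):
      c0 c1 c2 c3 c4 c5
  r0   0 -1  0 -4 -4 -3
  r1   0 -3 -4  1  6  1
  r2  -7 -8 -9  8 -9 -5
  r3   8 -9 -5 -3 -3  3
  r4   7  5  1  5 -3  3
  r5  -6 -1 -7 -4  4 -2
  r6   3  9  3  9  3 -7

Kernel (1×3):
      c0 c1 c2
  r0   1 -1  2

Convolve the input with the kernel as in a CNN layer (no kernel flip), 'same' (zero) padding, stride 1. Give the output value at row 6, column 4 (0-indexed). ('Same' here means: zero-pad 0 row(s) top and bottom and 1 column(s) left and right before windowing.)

The receptive field on the zero-padded input at this output position is [9 3 -7]. Elementwise product with the kernel and sum: 9·1 + 3·-1 + -7·2.

-8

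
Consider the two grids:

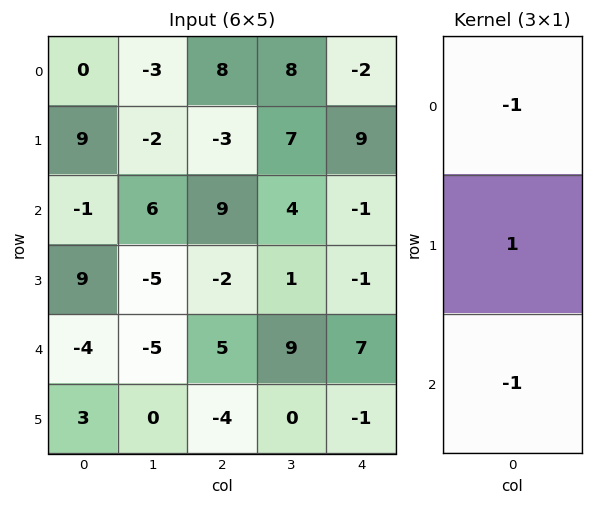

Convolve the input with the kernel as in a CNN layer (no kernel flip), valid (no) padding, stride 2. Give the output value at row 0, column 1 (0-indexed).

-20

The receptive field on the input at this output position is [8 / -3 / 9]. Elementwise product with the kernel and sum: 8·-1 + -3·1 + 9·-1.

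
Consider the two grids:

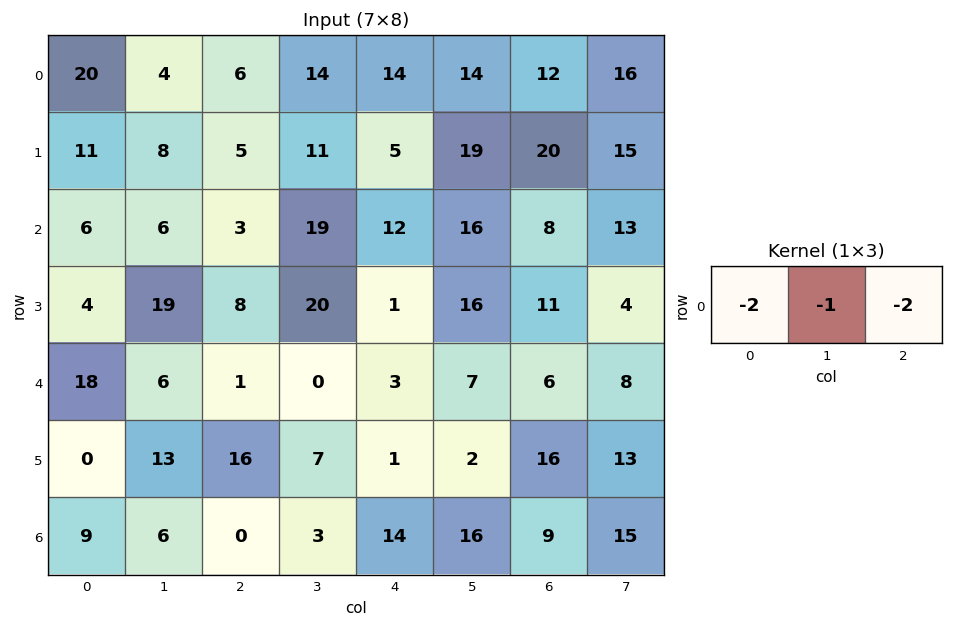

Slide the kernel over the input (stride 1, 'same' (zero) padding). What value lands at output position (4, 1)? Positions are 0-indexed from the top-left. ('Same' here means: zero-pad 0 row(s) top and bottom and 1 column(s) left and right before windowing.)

The receptive field on the zero-padded input at this output position is [18 6 1]. Elementwise product with the kernel and sum: 18·-2 + 6·-1 + 1·-2.

-44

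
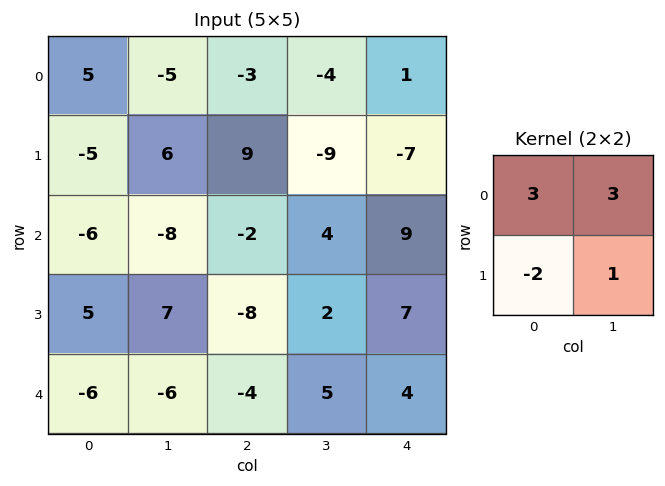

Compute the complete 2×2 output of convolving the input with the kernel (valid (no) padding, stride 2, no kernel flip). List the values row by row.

16 -48
-45 24

Output[0,0]: The receptive field on the input at this output position is [5 -5 / -5 6]. Elementwise product with the kernel and sum: 5·3 + -5·3 + -5·-2 + 6·1.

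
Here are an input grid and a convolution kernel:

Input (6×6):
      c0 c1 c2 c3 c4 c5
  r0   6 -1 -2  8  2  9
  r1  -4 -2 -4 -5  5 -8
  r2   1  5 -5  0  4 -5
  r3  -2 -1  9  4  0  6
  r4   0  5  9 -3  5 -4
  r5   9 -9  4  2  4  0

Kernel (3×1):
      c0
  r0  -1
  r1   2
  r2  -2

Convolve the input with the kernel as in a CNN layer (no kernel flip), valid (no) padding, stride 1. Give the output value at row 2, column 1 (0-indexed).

The receptive field on the input at this output position is [5 / -1 / 5]. Elementwise product with the kernel and sum: 5·-1 + -1·2 + 5·-2.

-17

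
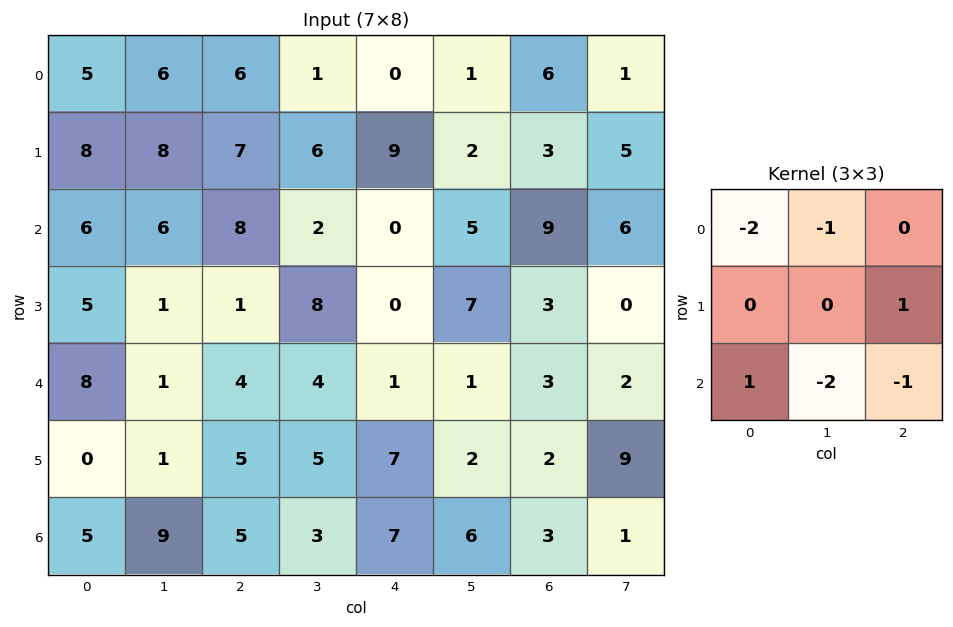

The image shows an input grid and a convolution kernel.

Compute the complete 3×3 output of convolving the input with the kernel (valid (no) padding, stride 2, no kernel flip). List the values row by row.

-23 0 -17
-15 -23 -6
-30 -13 -9

Output[0,0]: The receptive field on the input at this output position is [5 6 6 / 8 8 7 / 6 6 8]. Elementwise product with the kernel and sum: 5·-2 + 6·-1 + 7·1 + 6·1 + 6·-2 + 8·-1.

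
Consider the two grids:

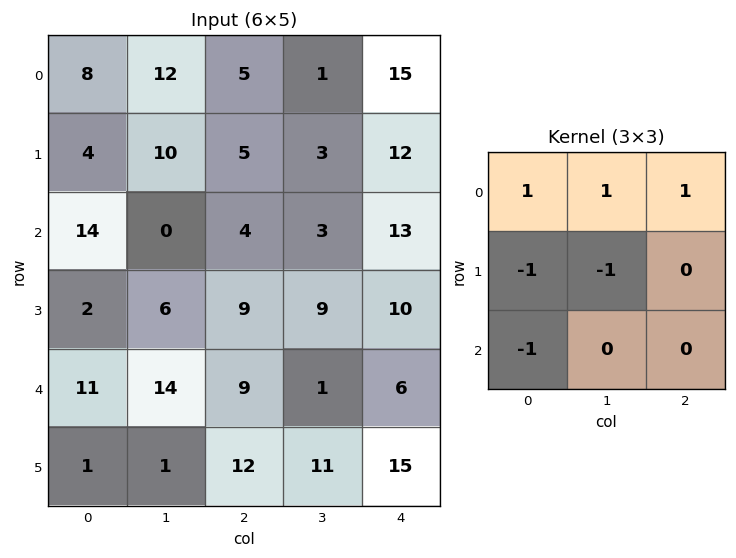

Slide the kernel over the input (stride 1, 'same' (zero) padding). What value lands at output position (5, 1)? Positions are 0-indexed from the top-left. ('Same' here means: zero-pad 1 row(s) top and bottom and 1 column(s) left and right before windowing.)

32

The receptive field on the zero-padded input at this output position is [11 14 9 / 1 1 12 / 0 0 0]. Elementwise product with the kernel and sum: 11·1 + 14·1 + 9·1 + 1·-1 + 1·-1 + 0·-1.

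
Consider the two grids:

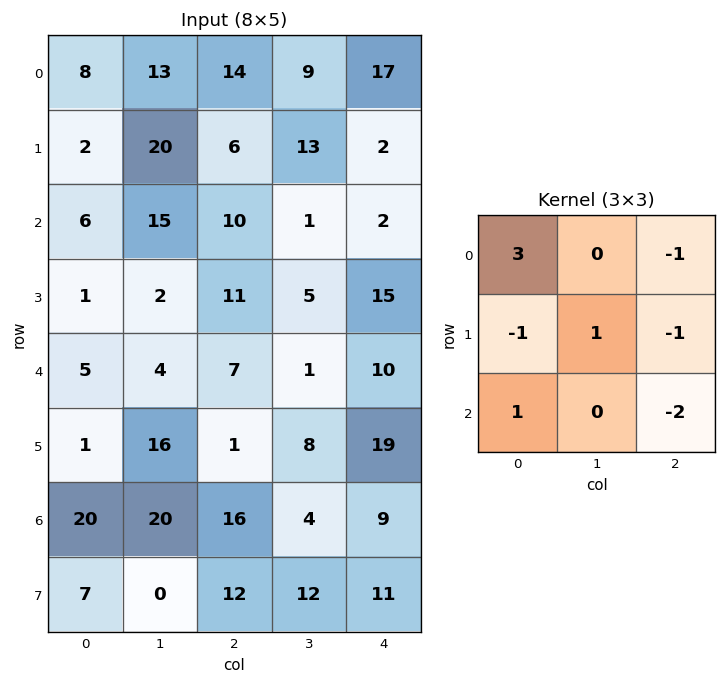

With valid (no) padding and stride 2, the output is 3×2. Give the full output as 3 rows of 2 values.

Output[0,0]: The receptive field on the input at this output position is [8 13 14 / 2 20 6 / 6 15 10]. Elementwise product with the kernel and sum: 8·3 + 14·-1 + 2·-1 + 20·1 + 6·-1 + 6·1 + 10·-2.
Output[0,1]: The receptive field on the input at this output position is [14 9 17 / 6 13 2 / 10 1 2]. Elementwise product with the kernel and sum: 14·3 + 17·-1 + 6·-1 + 13·1 + 2·-1 + 10·1 + 2·-2.

8 36
-11 -6
10 -3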